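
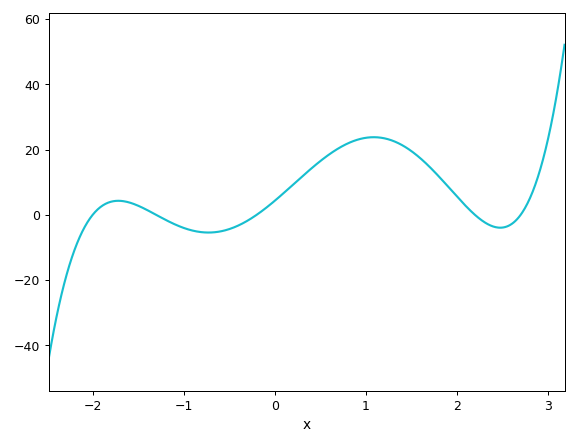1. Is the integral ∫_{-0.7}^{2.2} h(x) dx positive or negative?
positive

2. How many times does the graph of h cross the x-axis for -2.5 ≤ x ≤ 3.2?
5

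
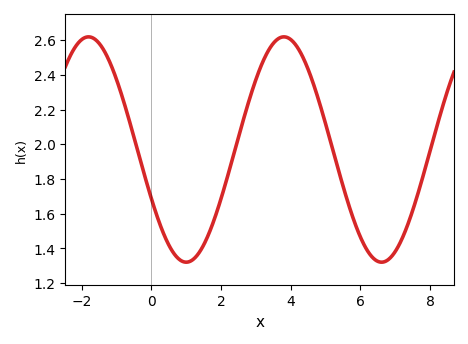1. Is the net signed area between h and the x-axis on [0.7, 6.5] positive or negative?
positive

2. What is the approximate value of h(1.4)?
1.38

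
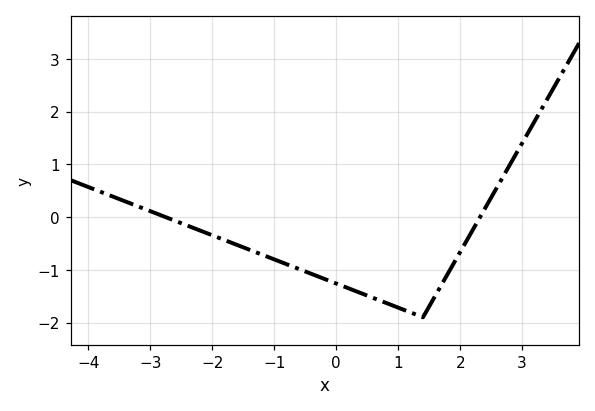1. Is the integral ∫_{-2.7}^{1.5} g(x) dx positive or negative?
negative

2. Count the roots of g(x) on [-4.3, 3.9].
2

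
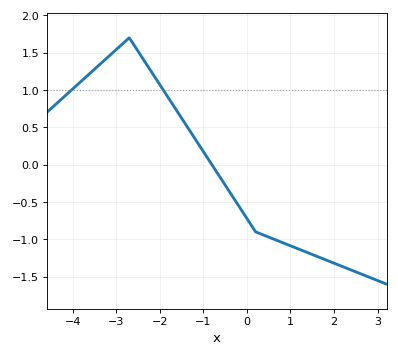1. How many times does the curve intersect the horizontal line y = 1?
2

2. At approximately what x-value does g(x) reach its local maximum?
-2.7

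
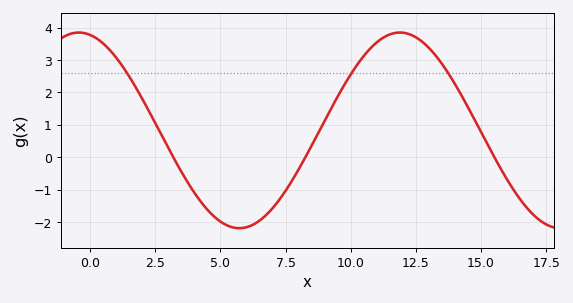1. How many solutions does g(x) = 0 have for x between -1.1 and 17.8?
3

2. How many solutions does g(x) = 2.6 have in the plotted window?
3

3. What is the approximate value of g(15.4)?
0.166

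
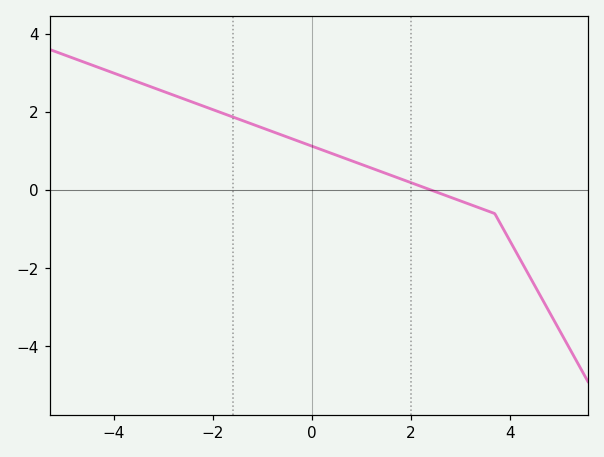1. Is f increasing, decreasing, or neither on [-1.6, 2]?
decreasing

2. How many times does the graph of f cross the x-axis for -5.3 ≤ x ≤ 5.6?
1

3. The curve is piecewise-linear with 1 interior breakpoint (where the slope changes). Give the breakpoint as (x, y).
(3.7, -0.6)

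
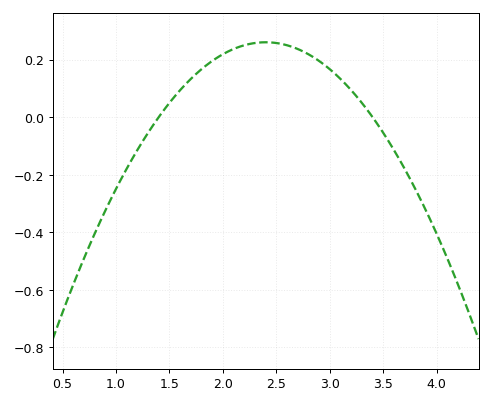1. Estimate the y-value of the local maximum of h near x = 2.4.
0.26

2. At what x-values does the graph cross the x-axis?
1.4, 3.4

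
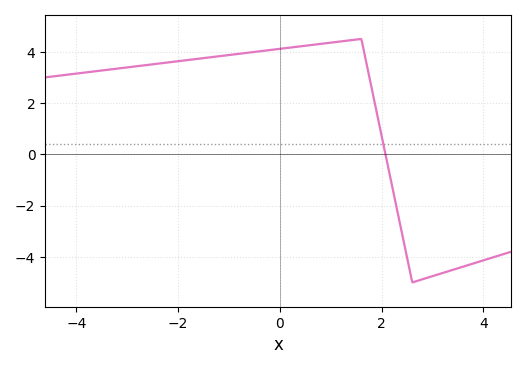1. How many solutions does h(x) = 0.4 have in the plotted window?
1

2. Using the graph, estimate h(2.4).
-3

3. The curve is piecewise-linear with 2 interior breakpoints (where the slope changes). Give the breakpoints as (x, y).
(1.6, 4.5); (2.6, -5)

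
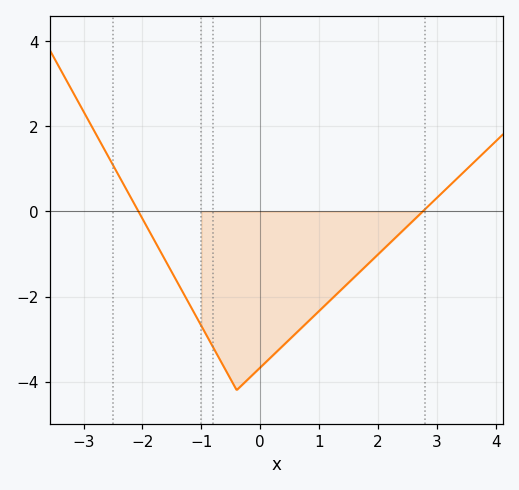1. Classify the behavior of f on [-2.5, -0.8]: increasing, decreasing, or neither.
decreasing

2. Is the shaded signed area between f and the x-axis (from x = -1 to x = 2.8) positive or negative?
negative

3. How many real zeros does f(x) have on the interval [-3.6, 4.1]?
2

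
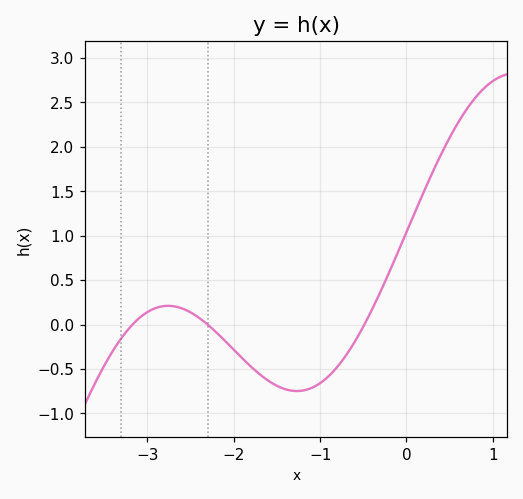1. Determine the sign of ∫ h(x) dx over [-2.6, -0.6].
negative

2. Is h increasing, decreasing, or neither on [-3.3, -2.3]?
neither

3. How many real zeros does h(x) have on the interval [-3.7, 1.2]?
3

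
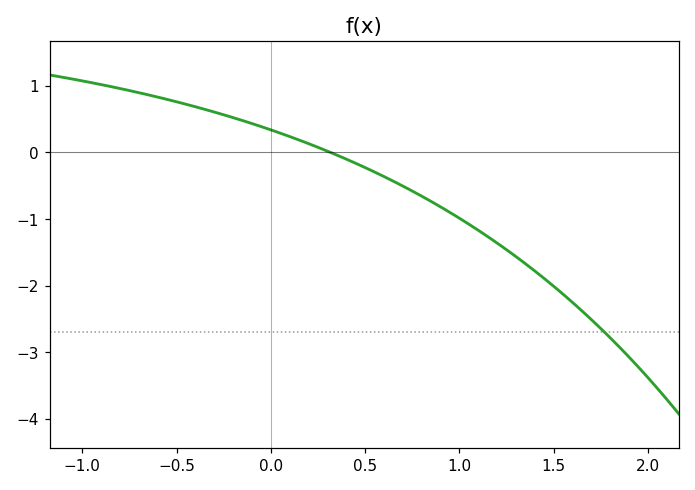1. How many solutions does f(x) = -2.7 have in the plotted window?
1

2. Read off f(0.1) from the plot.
0.24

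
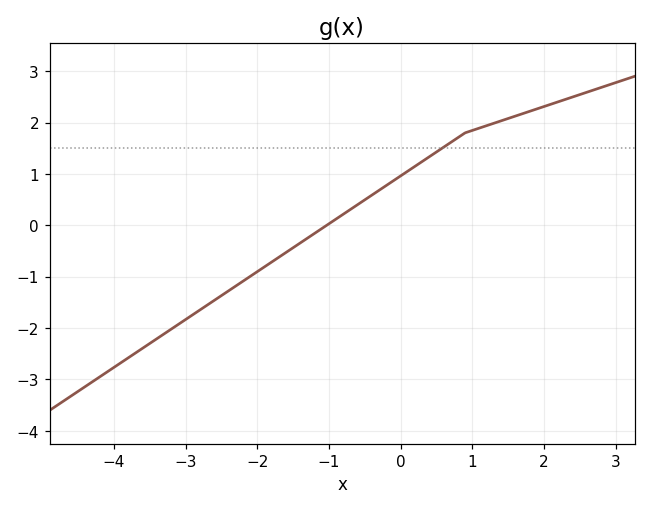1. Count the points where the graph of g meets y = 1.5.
1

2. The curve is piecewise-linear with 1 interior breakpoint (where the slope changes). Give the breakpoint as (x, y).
(0.9, 1.8)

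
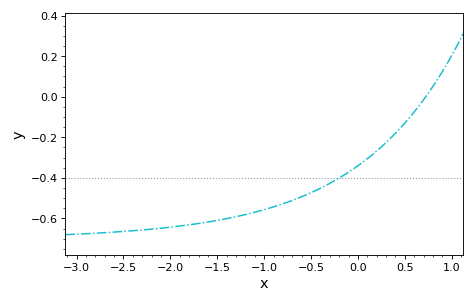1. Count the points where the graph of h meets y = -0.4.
1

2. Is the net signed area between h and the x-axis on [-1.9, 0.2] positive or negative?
negative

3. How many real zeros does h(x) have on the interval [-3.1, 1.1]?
1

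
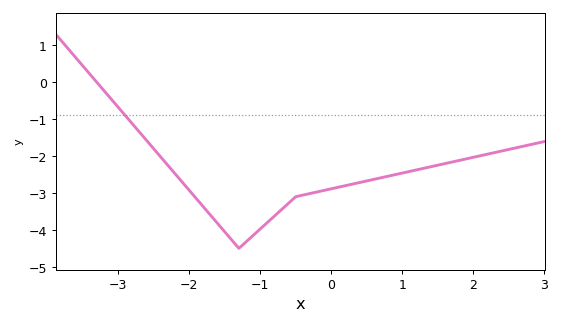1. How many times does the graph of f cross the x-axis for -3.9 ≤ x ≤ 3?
1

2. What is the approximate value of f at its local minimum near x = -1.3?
-4.5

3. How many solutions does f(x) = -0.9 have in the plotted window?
1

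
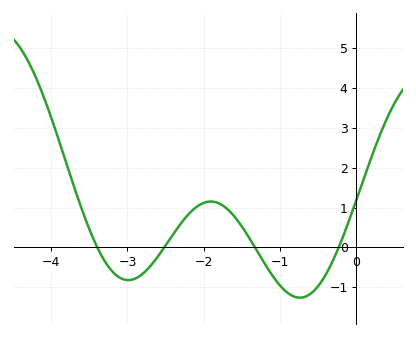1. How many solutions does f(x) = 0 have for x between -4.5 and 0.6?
4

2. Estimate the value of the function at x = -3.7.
1.5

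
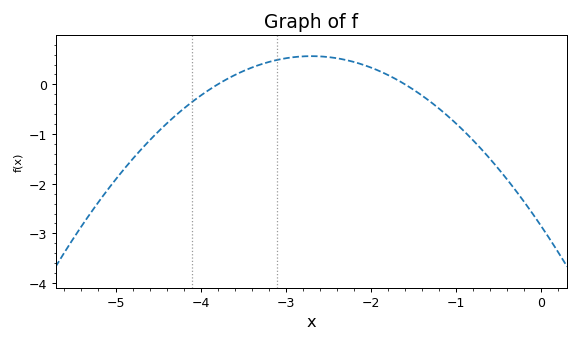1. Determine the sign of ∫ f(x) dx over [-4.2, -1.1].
positive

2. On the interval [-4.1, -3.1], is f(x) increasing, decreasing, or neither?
increasing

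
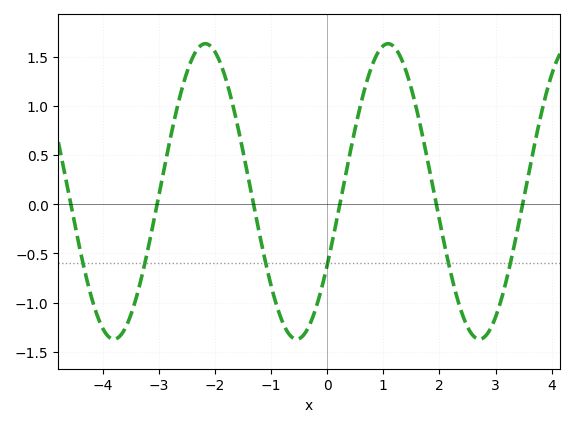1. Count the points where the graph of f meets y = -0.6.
6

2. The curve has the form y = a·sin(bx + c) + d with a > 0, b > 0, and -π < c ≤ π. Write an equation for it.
y = 1.5sin(1.93x - 0.522) + 0.13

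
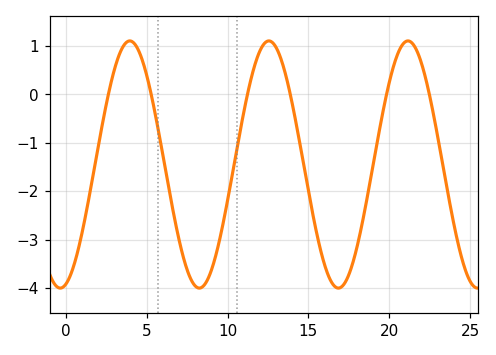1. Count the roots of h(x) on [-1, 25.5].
6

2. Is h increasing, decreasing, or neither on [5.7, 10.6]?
neither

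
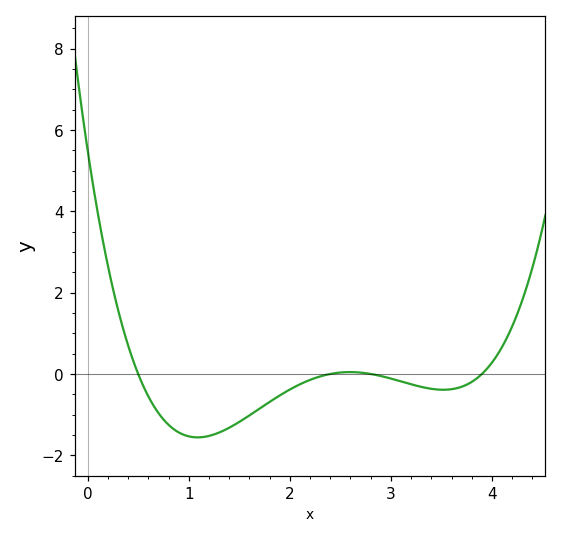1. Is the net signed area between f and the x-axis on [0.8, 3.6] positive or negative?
negative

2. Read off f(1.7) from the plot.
-0.854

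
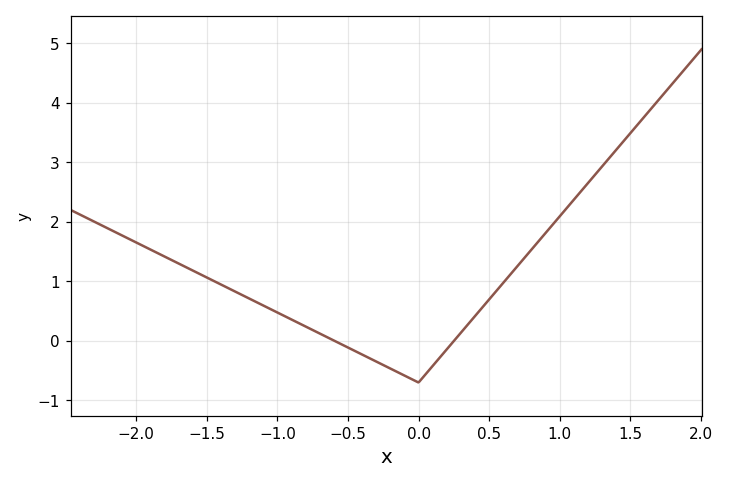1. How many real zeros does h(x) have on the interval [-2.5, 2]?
2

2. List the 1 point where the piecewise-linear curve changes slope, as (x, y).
(0, -0.7)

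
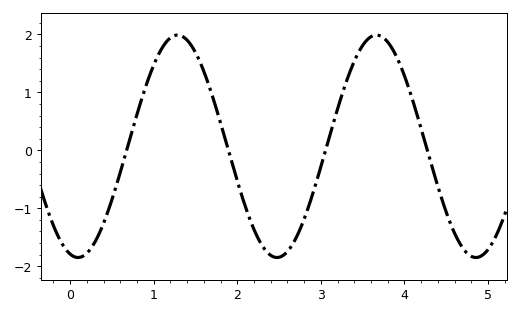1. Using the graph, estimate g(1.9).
0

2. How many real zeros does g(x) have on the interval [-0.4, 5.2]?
4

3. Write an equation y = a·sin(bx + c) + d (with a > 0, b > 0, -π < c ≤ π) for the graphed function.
y = 1.92sin(2.6x - 1.8) + 0.07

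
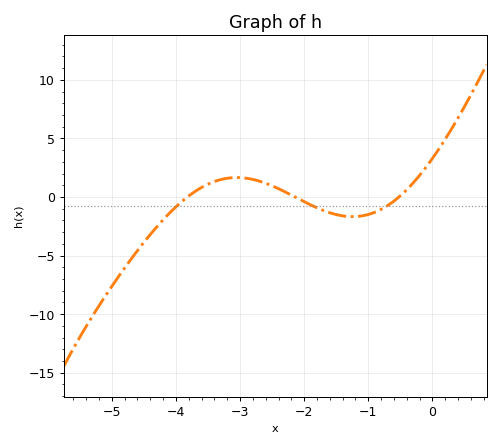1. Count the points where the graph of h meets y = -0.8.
3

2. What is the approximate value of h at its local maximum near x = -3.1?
1.66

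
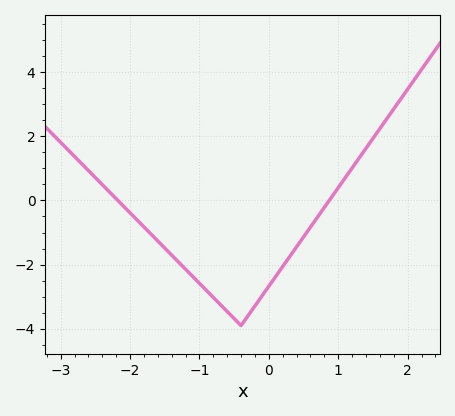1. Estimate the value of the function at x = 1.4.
1.6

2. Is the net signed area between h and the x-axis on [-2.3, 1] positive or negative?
negative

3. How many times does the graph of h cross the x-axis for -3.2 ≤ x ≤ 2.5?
2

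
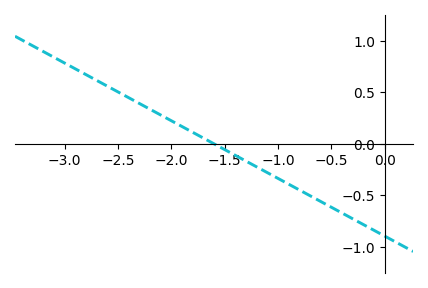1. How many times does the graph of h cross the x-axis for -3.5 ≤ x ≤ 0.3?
1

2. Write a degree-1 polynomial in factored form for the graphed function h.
y = -0.56(x + 1.6)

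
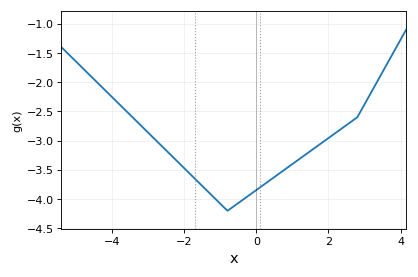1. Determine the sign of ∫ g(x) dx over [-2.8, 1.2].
negative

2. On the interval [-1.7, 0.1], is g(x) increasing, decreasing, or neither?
neither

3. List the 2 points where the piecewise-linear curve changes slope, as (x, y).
(-0.8, -4.2); (2.8, -2.6)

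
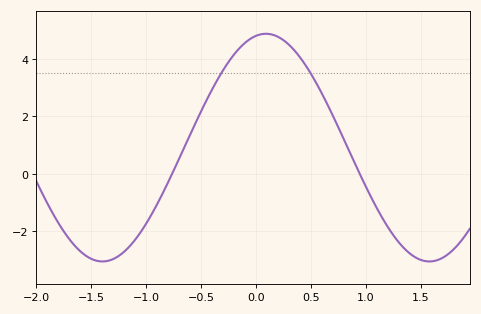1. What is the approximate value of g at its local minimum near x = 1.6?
-3.06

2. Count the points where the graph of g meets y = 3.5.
2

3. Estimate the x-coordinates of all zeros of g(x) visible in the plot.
-0.764, 0.944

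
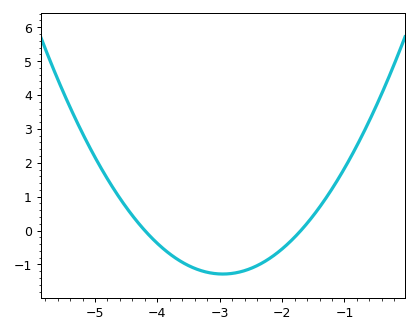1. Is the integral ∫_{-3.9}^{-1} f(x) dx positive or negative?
negative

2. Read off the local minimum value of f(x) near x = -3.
-1.3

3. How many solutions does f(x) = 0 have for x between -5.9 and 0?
2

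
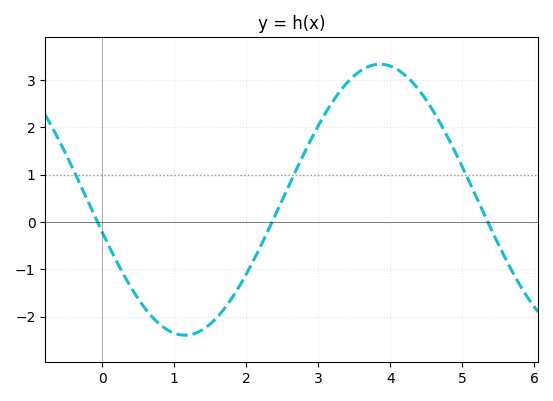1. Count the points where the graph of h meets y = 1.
3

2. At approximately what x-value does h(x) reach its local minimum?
1.15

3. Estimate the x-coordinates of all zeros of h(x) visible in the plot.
-0.064, 2.36, 5.35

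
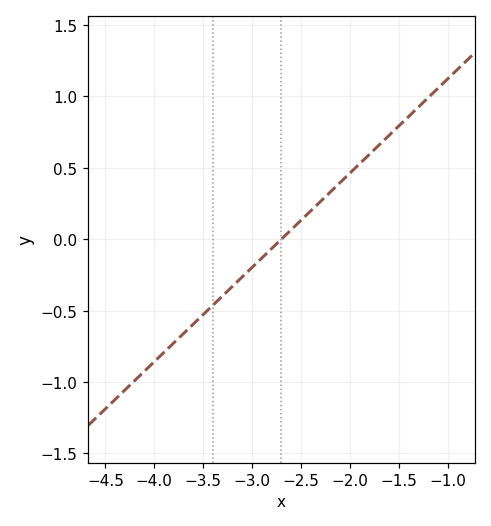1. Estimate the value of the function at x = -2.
0.462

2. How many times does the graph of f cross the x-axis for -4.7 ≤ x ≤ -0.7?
1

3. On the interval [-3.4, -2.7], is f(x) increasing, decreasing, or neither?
increasing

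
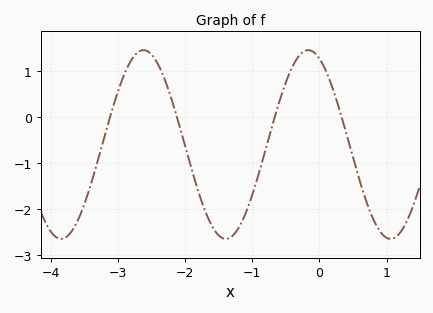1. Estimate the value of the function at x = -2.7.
1.42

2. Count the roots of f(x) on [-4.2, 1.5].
4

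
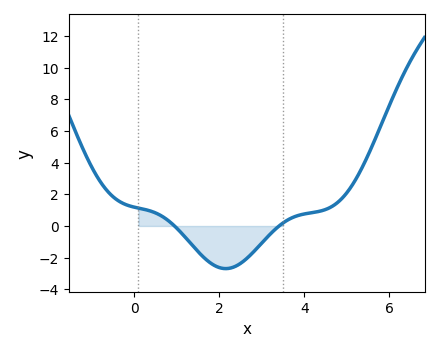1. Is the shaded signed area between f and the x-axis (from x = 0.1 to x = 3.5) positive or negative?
negative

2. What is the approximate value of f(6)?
7.6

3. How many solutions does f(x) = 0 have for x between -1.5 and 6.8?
2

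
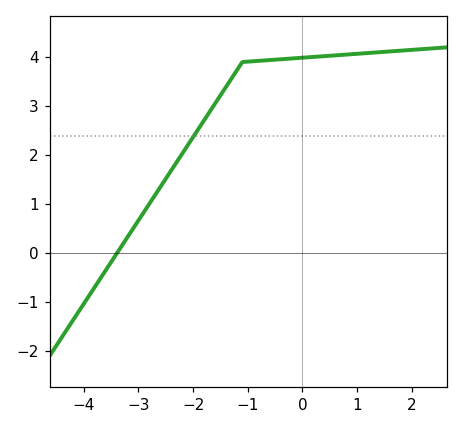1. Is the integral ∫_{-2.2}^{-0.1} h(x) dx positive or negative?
positive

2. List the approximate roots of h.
-3.39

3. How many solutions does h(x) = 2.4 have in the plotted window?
1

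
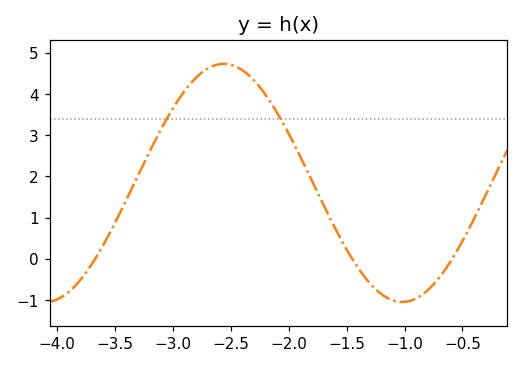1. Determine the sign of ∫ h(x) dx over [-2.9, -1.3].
positive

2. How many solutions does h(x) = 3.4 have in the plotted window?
2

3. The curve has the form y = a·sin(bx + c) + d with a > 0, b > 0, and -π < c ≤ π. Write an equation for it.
y = 2.89sin(2x + 0.51) + 1.84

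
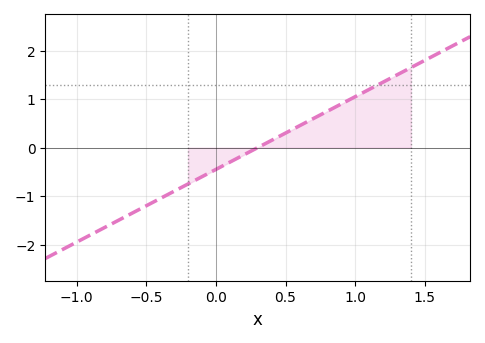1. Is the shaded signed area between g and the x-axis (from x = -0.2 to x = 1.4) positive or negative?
positive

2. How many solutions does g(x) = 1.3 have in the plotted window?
1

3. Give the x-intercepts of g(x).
0.3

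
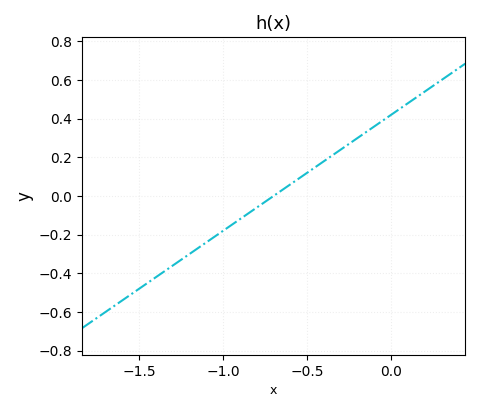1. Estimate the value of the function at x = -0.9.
-0.12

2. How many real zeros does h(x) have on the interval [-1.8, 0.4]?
1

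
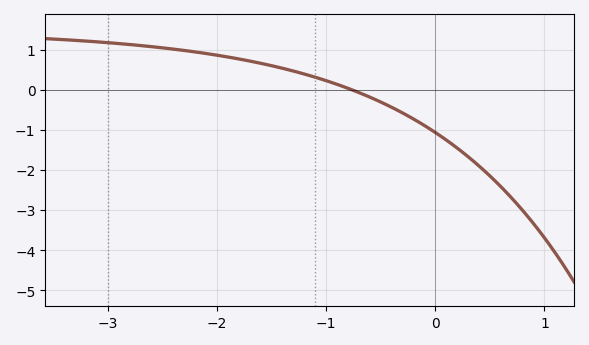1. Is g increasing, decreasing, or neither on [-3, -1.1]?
decreasing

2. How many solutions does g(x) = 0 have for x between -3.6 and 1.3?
1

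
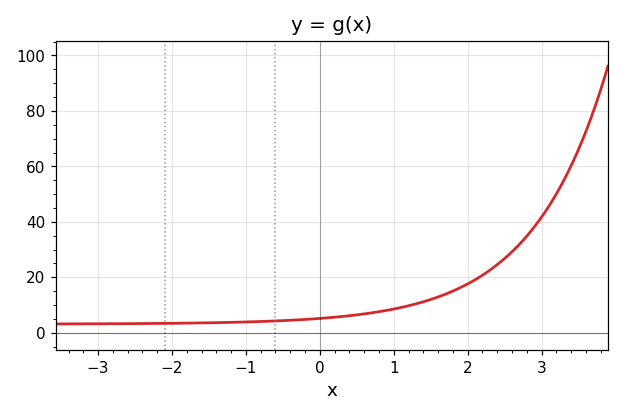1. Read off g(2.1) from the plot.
19.1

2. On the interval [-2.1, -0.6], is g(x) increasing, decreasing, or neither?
increasing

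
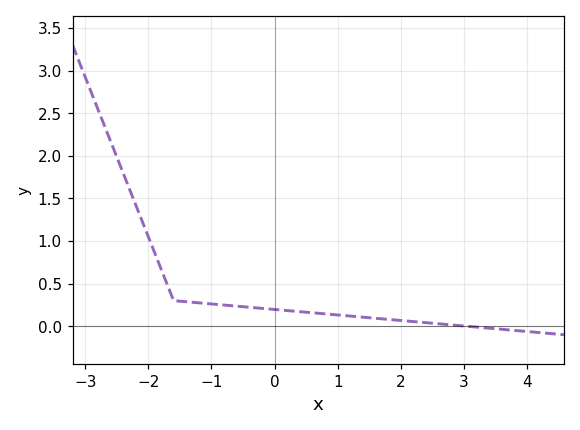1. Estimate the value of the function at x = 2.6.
0.028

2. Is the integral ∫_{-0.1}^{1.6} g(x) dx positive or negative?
positive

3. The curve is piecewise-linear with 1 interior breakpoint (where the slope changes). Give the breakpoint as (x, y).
(-1.6, 0.3)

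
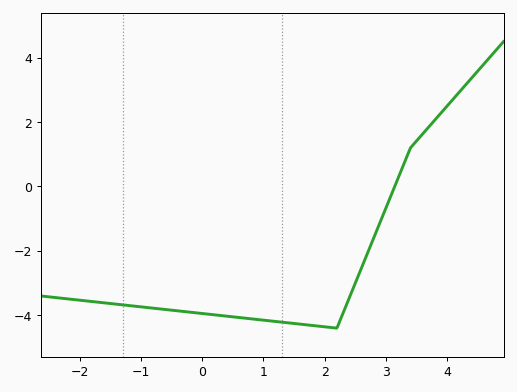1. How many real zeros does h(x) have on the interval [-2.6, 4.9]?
1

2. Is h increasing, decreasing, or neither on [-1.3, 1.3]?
decreasing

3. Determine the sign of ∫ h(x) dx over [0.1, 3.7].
negative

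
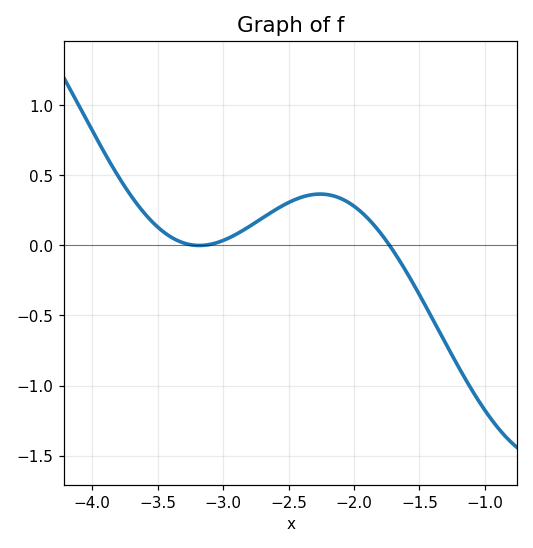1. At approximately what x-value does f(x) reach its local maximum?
-2.26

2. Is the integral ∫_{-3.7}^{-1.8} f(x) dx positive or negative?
positive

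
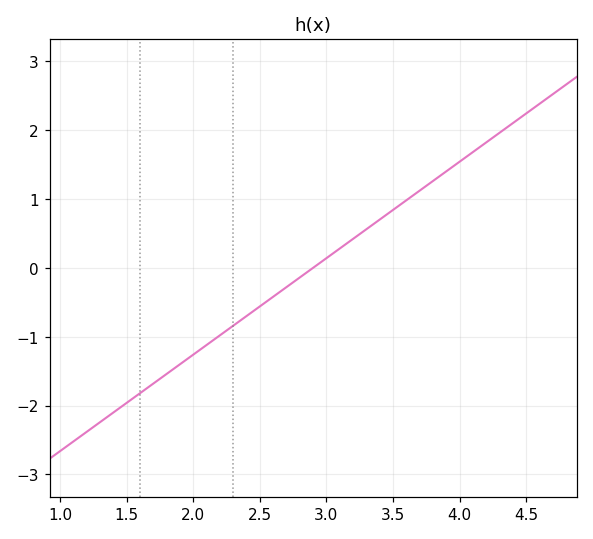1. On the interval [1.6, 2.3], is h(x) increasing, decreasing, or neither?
increasing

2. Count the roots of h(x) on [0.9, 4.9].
1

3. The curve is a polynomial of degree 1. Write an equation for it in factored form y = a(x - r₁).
y = 1.4(x - 2.9)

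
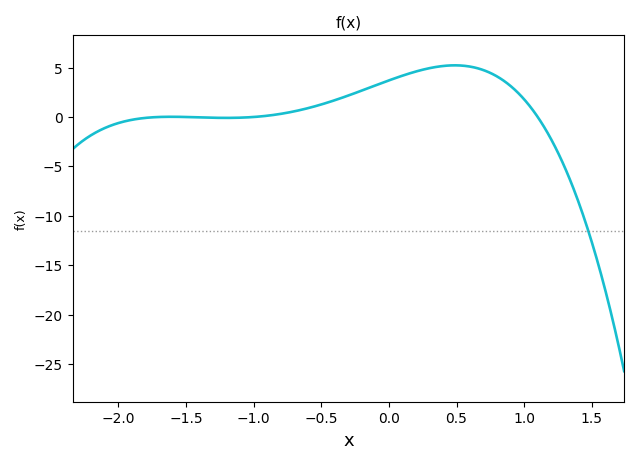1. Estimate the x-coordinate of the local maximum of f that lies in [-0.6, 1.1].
0.487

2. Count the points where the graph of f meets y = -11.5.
1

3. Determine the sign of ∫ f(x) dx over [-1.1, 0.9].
positive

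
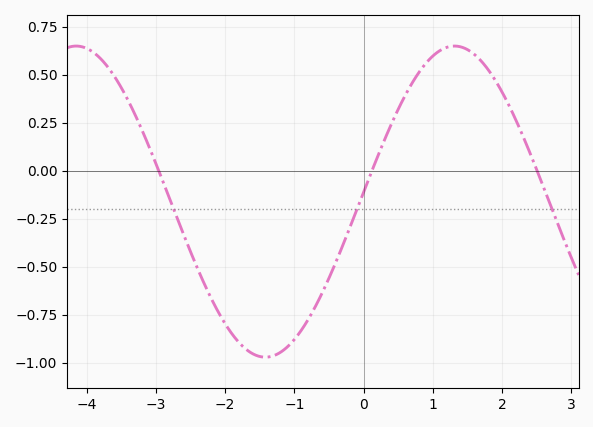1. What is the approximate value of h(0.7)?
0.457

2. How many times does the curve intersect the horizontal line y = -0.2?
3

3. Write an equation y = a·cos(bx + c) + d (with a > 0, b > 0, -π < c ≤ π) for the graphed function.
y = 0.81cos(1.15x - 1.51) - 0.16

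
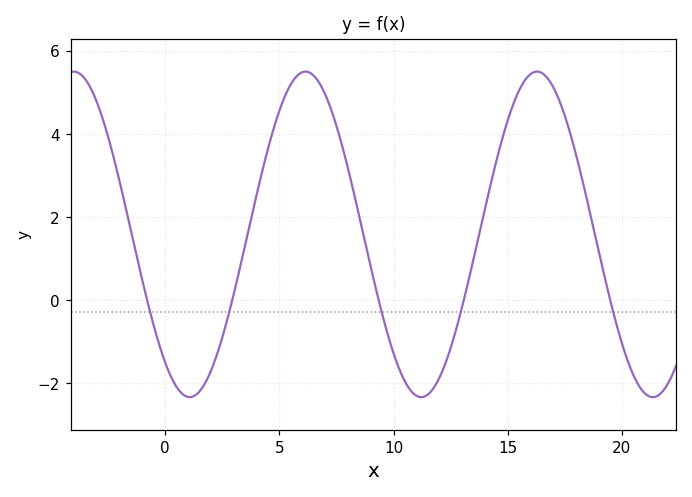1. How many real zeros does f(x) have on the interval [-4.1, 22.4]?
5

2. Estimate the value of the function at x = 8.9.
1.05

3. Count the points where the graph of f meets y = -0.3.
5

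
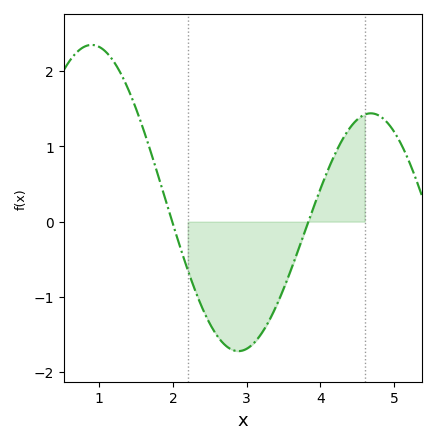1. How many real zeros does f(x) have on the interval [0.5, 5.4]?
2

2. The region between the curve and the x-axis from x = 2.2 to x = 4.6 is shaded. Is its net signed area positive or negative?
negative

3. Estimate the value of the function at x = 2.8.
-1.7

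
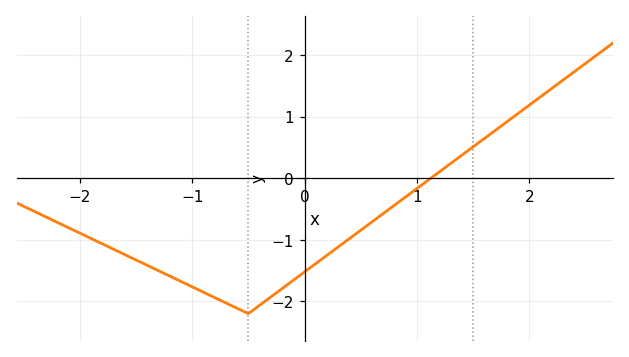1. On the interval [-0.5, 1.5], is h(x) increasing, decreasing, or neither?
increasing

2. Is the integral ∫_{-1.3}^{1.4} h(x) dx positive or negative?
negative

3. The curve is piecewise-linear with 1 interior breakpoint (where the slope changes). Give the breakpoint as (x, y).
(-0.5, -2.2)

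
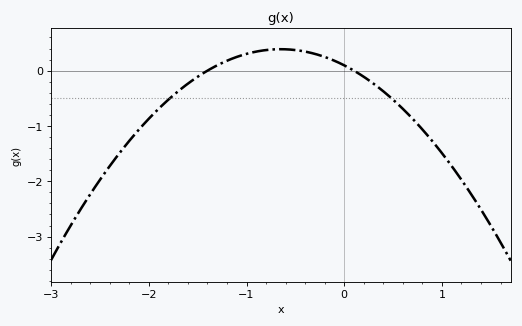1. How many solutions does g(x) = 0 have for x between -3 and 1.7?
2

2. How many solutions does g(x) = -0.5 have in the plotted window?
2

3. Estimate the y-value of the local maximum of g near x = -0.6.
0.4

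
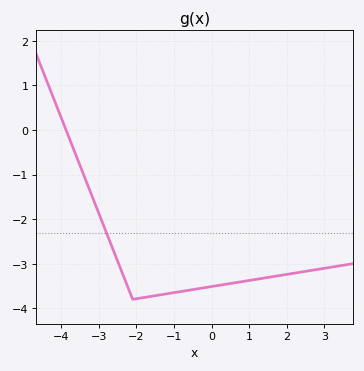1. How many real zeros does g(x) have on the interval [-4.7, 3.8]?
1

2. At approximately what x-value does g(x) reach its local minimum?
-2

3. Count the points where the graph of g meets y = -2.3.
1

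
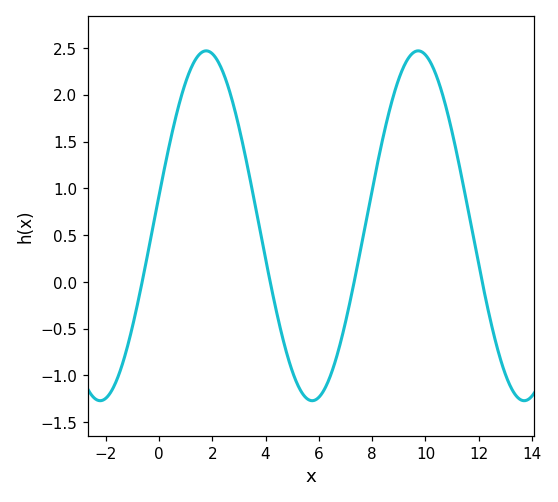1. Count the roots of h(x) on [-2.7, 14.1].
4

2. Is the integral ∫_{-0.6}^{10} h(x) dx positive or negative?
positive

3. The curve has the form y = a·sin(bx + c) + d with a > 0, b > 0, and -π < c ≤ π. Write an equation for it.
y = 1.87sin(0.79x + 0.17) + 0.6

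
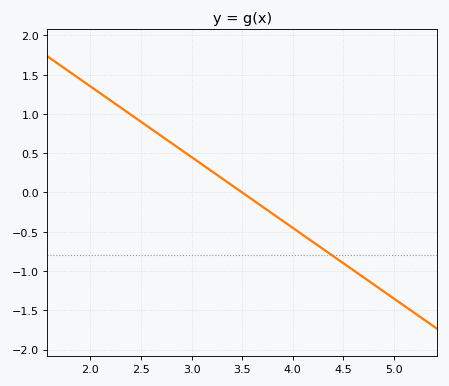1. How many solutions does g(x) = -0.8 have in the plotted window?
1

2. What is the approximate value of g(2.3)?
1.1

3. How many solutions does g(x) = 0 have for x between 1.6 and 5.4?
1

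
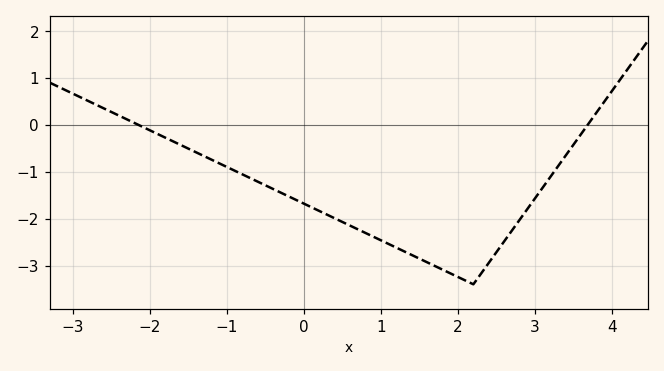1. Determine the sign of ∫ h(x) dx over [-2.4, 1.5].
negative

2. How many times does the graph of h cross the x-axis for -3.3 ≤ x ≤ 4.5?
2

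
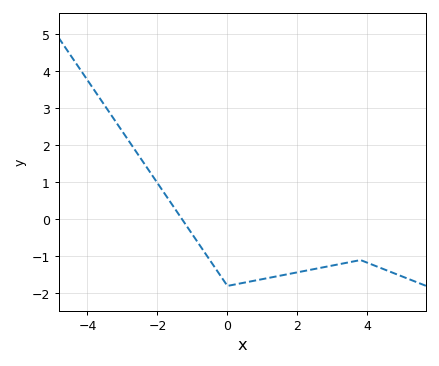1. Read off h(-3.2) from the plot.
2.6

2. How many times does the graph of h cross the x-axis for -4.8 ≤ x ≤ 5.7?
1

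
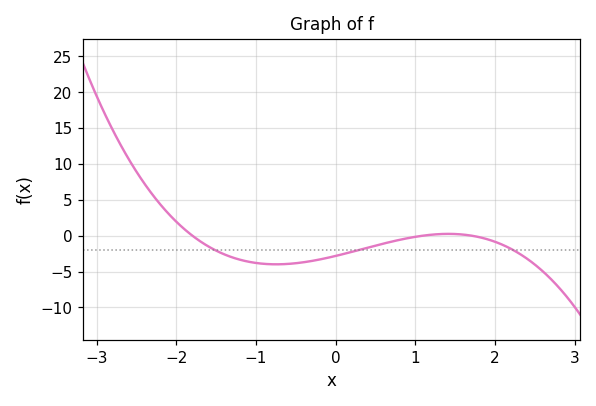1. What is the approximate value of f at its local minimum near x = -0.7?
-4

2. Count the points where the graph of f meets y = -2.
3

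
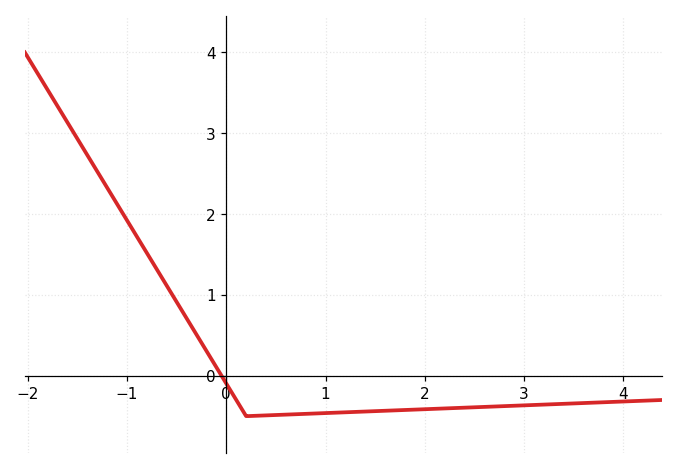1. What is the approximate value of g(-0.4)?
0.7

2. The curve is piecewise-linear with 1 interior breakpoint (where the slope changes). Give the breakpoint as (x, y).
(0.2, -0.5)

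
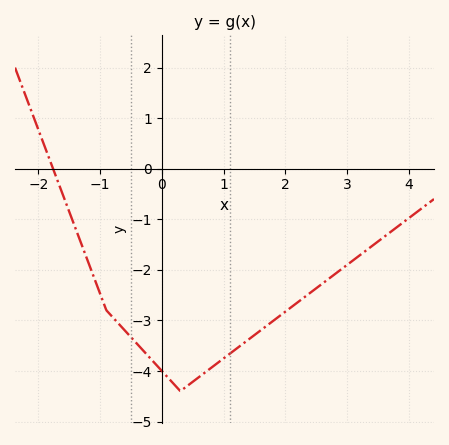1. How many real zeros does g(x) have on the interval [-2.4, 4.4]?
1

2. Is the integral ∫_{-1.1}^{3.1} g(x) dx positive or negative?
negative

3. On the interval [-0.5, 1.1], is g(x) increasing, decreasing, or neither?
neither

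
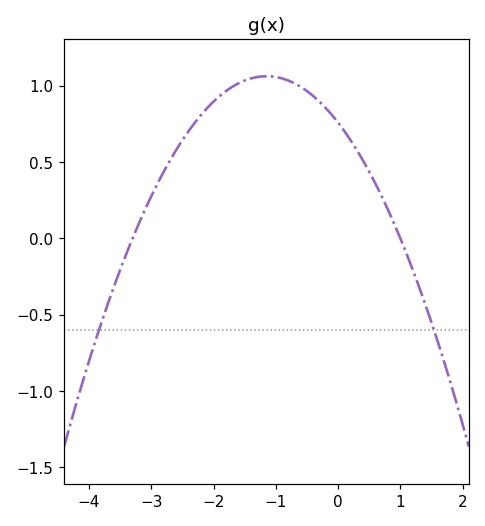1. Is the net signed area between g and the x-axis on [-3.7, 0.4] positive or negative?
positive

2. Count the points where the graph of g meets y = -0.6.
2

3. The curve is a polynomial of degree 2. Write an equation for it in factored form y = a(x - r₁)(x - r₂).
y = -0.23(x + 3.3)(x - 1)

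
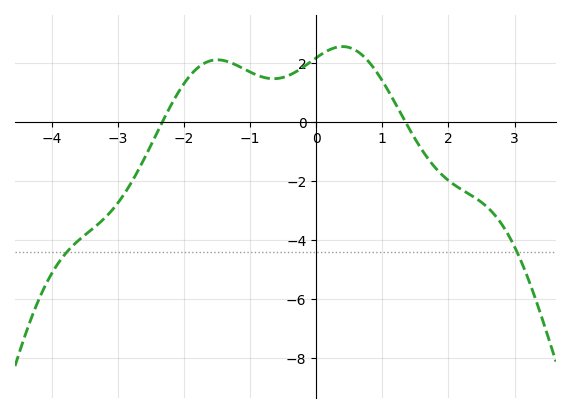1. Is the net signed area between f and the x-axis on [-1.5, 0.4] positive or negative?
positive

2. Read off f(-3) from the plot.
-2.76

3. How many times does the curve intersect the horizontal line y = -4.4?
2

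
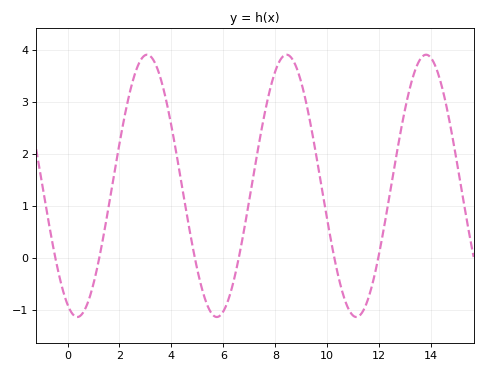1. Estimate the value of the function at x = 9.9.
1.01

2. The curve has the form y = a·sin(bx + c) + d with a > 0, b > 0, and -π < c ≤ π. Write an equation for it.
y = 2.52sin(1.17x - 2.01) + 1.38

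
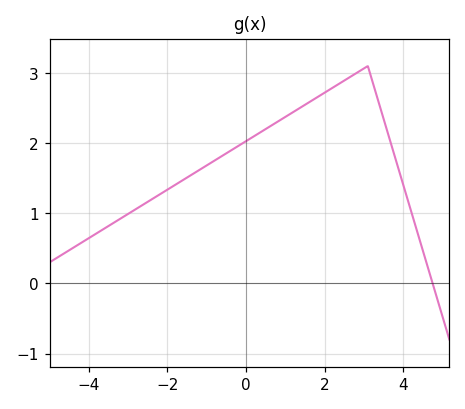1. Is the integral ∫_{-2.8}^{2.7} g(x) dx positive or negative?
positive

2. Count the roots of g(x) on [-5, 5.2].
1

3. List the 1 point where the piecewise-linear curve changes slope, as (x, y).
(3.1, 3.1)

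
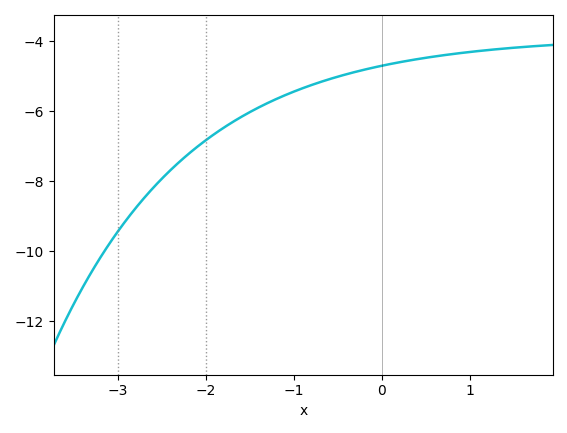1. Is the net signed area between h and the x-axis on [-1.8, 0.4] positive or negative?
negative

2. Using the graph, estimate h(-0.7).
-5.2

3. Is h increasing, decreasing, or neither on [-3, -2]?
increasing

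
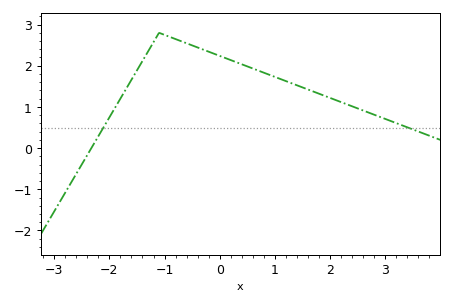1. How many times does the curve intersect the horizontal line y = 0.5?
2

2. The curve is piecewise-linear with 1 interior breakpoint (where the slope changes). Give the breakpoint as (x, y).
(-1.1, 2.8)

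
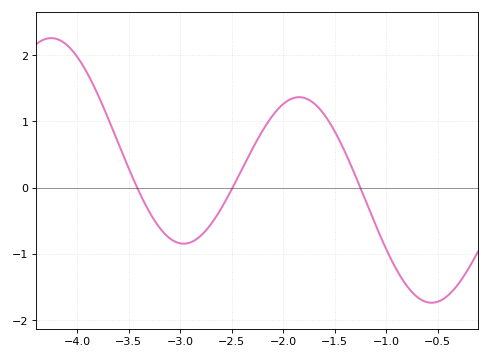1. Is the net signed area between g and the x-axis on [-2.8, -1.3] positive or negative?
positive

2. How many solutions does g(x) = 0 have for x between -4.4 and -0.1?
3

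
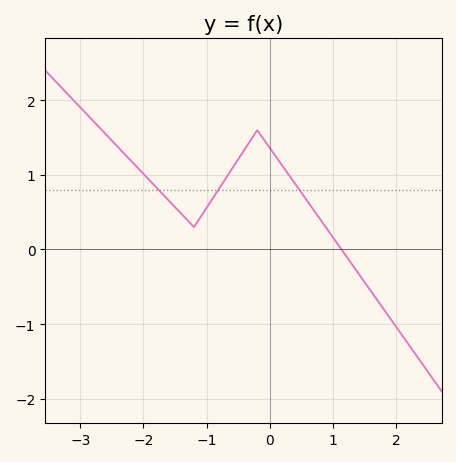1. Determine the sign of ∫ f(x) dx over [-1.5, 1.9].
positive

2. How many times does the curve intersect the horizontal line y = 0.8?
3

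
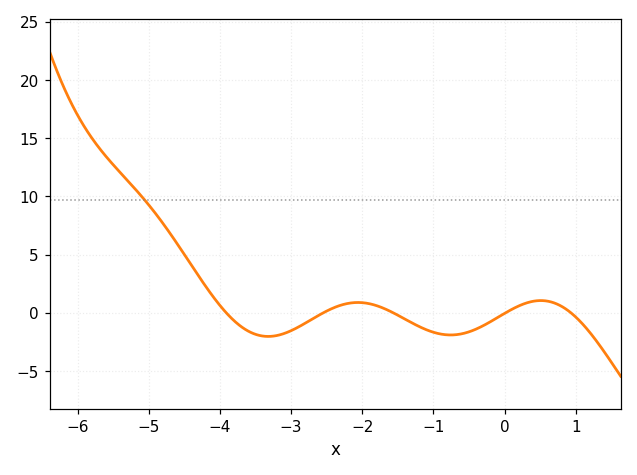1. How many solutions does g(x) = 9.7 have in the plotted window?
1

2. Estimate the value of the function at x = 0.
-0.048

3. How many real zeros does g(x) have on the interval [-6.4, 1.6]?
5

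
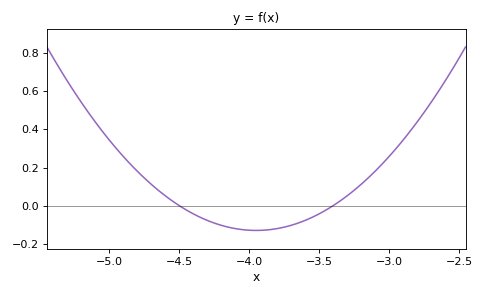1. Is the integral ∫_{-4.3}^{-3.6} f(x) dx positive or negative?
negative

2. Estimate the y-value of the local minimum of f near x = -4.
-0.14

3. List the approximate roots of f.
-4.5, -3.4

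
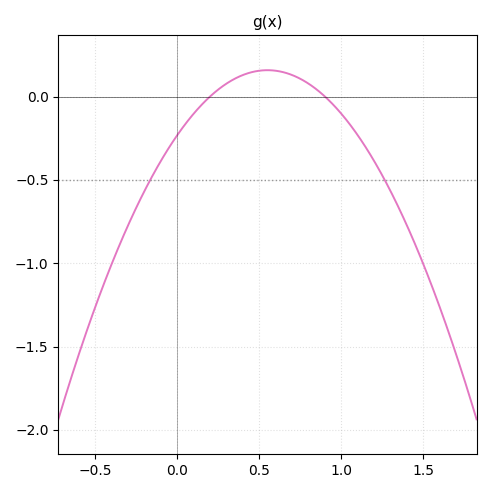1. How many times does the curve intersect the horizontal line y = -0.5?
2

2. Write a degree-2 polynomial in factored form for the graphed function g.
y = -1.29(x - 0.2)(x - 0.9)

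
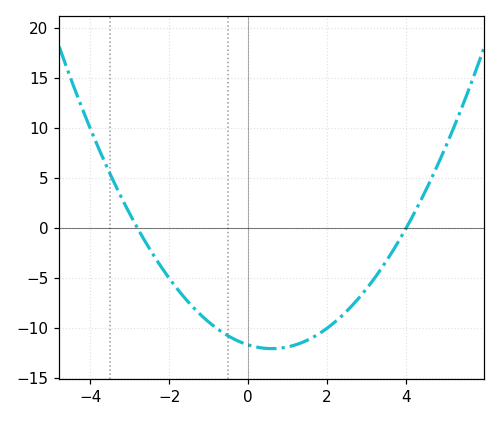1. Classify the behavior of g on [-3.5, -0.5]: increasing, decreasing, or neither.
decreasing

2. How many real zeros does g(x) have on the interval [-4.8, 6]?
2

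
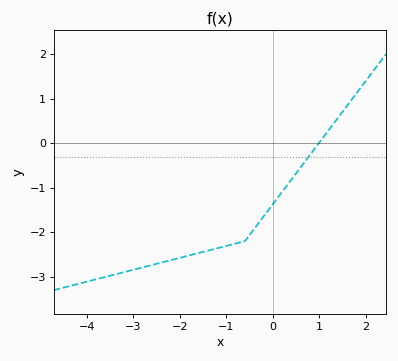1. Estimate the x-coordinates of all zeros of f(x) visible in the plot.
0.988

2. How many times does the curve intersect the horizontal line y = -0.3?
1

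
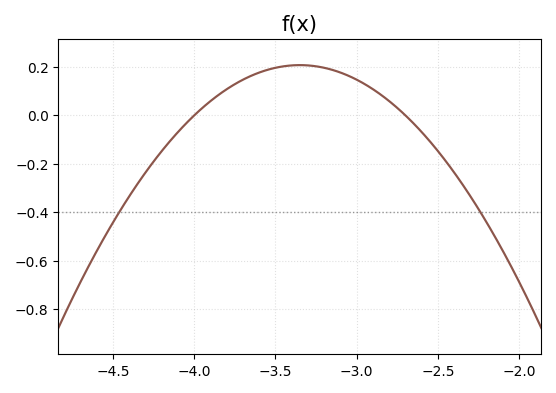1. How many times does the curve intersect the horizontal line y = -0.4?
2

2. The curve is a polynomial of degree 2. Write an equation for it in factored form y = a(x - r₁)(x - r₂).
y = -0.49(x + 4)(x + 2.7)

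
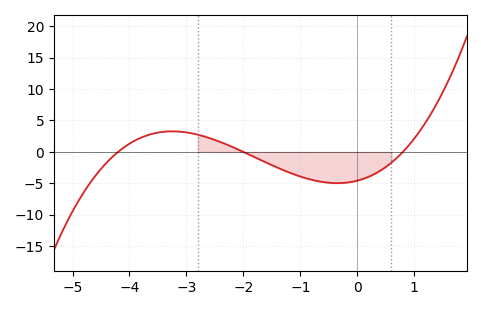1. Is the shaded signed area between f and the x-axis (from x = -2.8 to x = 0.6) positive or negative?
negative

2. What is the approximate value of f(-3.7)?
2.5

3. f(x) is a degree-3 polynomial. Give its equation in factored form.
y = 0.68(x + 4.2)(x + 2)(x - 0.8)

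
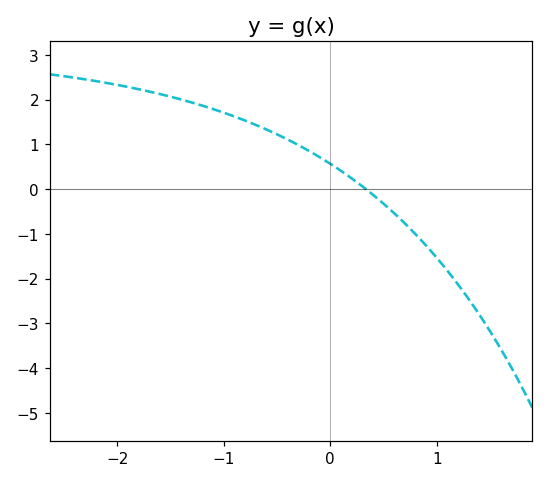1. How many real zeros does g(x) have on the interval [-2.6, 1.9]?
1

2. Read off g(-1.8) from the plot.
2.2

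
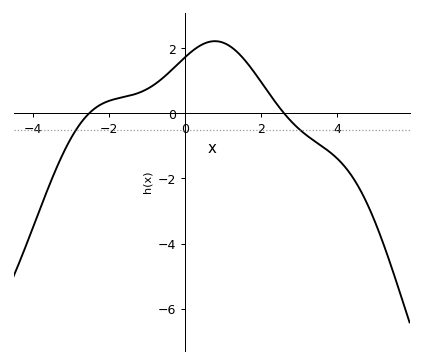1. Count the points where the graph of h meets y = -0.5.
2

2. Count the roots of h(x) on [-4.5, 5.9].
2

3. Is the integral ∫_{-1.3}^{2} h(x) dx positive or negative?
positive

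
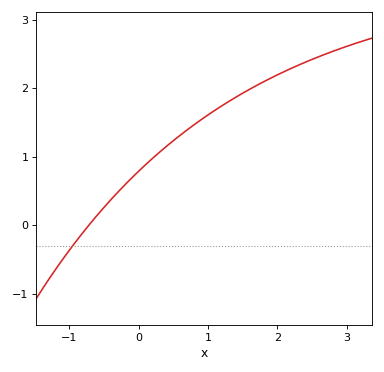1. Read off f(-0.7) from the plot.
0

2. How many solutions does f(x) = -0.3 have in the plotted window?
1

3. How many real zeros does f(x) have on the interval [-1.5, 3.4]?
1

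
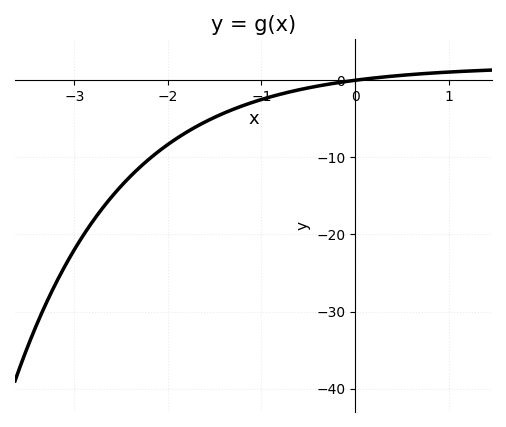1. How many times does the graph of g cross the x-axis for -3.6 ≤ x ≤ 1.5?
1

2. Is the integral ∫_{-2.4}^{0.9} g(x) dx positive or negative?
negative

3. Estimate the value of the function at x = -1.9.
-7.5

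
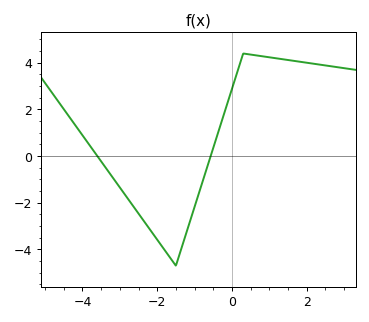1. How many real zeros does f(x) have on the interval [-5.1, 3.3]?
2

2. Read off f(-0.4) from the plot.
0.8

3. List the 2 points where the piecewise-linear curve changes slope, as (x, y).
(-1.5, -4.7); (0.3, 4.4)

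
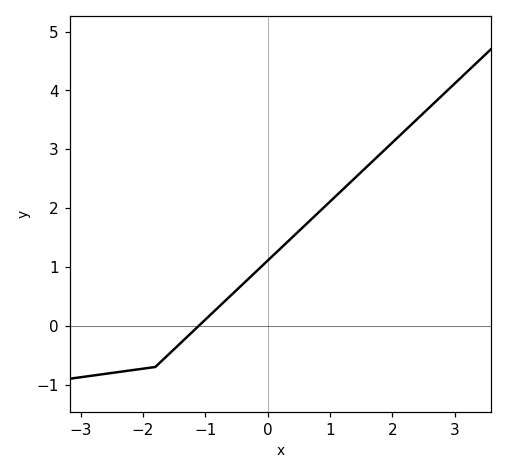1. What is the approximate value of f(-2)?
-0.729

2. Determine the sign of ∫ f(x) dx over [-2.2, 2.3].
positive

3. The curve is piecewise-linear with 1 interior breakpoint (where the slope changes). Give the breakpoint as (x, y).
(-1.8, -0.7)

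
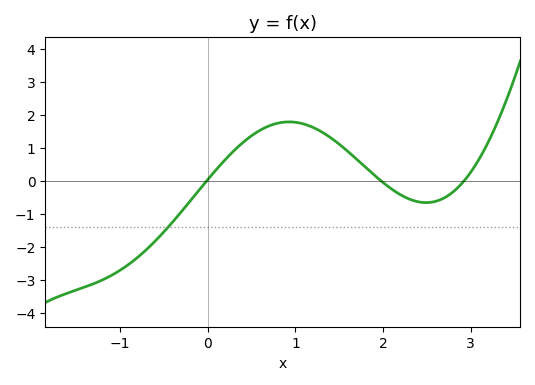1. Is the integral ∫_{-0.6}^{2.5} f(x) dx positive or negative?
positive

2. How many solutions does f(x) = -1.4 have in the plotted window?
1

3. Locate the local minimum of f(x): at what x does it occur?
2.5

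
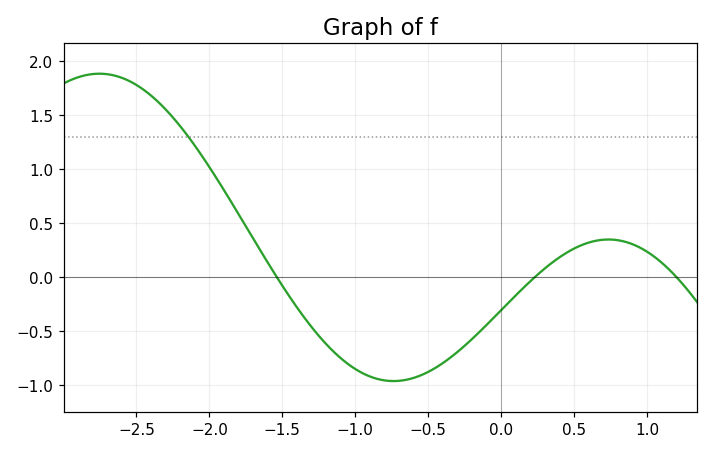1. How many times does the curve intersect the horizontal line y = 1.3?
1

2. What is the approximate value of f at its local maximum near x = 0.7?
0.35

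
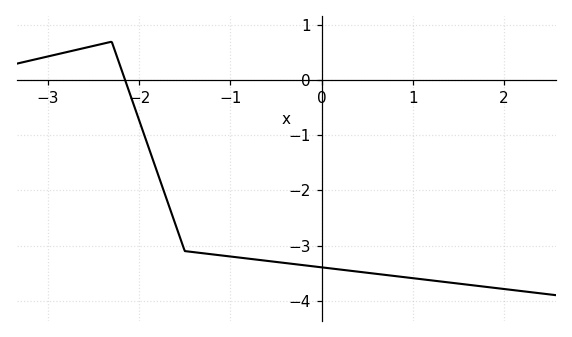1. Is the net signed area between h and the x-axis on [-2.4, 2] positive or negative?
negative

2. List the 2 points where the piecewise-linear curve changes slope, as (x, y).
(-2.3, 0.7); (-1.5, -3.1)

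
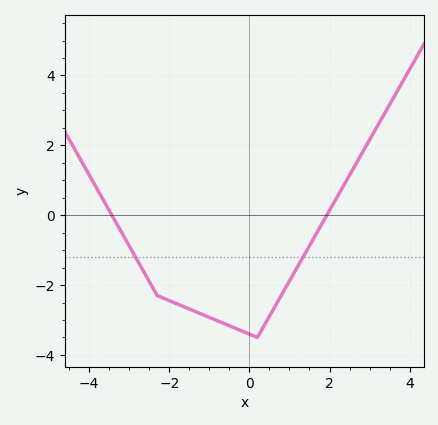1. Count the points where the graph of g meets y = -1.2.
2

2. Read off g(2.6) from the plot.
1.35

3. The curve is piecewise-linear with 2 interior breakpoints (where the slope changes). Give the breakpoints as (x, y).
(-2.3, -2.3); (0.2, -3.5)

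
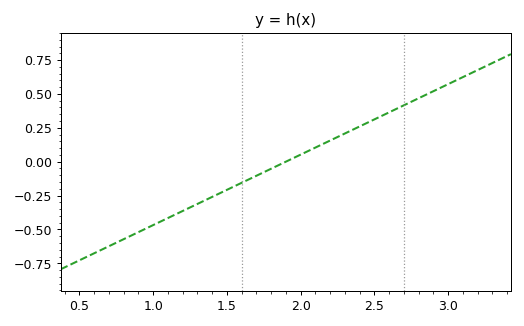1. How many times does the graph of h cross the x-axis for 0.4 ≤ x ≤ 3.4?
1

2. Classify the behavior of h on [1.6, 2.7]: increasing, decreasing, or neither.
increasing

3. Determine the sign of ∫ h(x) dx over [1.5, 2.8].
positive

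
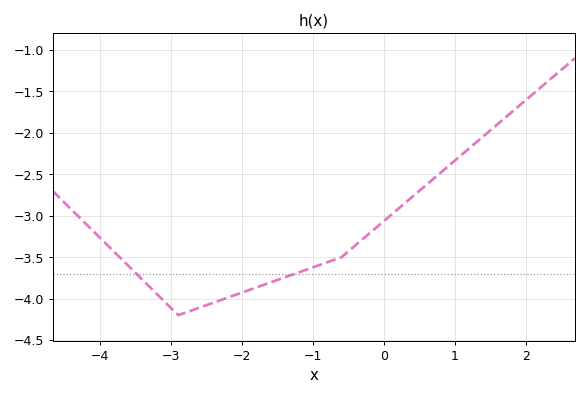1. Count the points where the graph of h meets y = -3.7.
2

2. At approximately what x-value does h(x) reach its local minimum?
-2.9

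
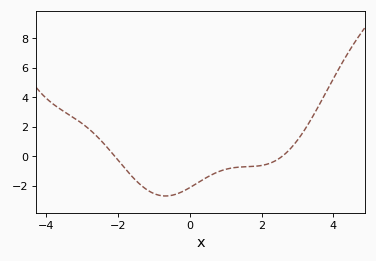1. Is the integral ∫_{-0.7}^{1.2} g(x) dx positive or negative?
negative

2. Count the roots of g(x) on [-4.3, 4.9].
2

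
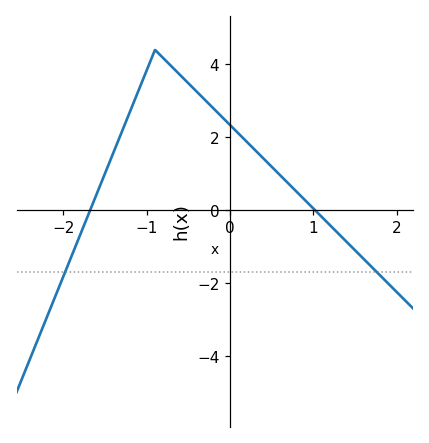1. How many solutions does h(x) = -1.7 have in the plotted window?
2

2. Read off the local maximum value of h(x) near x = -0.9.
4.4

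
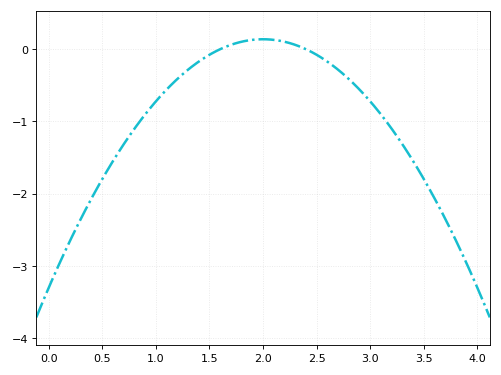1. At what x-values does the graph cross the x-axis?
1.6, 2.4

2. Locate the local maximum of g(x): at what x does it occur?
2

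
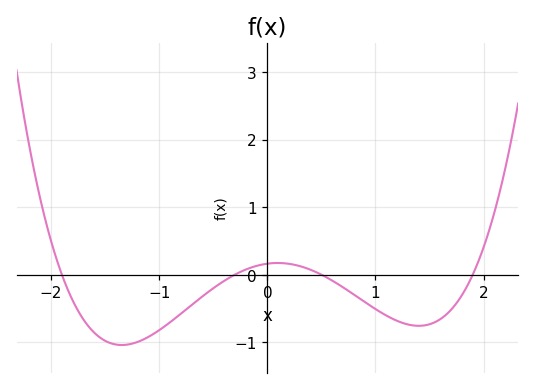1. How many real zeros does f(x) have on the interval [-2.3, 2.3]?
4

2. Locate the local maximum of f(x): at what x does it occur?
0.1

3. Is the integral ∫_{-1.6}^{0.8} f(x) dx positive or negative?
negative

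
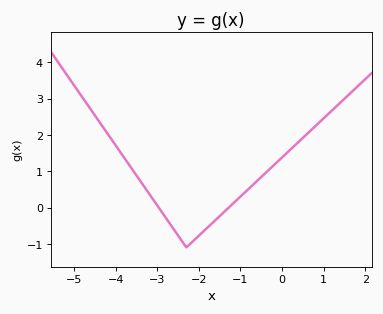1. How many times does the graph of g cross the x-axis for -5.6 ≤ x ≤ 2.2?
2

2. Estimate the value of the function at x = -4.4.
2.4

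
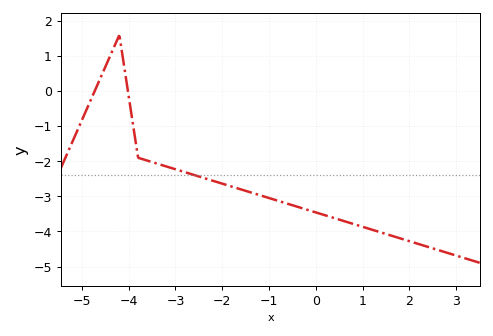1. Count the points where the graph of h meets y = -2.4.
1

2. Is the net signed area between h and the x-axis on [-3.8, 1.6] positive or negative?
negative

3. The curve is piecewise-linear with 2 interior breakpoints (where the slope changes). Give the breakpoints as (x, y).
(-4.2, 1.6); (-3.8, -1.9)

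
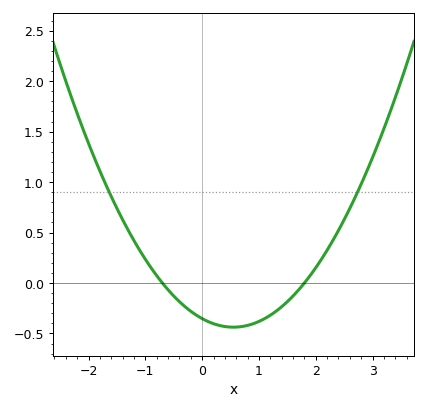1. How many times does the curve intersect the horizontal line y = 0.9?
2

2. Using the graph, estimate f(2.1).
0.25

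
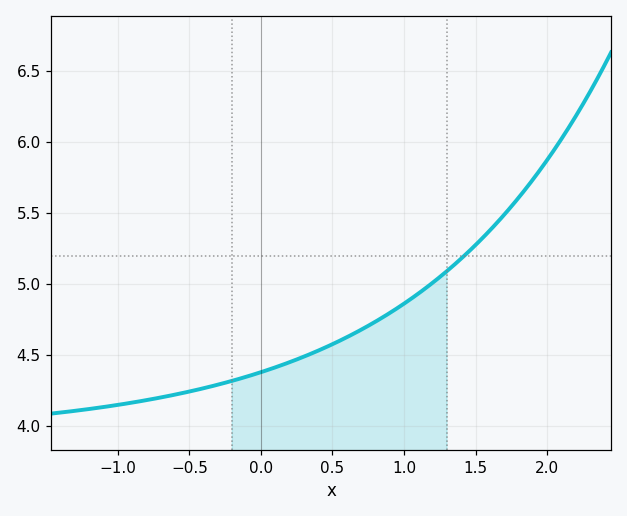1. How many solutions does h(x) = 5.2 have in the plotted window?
1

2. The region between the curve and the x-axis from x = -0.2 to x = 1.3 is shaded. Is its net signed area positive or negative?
positive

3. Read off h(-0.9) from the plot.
4.15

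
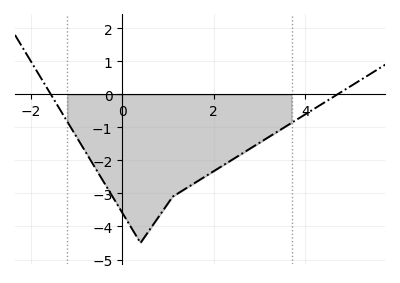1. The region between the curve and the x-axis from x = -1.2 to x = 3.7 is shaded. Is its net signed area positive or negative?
negative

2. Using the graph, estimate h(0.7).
-3.9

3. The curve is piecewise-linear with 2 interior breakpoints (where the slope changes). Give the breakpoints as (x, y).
(0.4, -4.5); (1.1, -3.1)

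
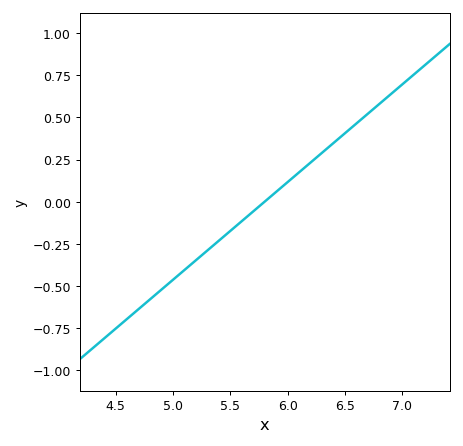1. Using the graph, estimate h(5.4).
-0.25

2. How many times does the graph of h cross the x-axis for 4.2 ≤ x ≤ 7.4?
1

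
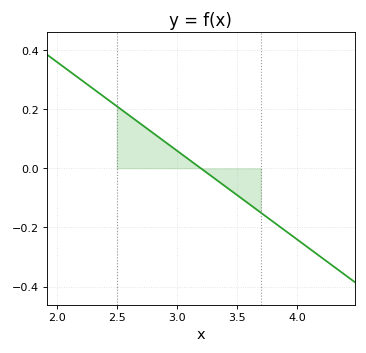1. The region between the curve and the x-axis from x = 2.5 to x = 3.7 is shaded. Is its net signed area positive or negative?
positive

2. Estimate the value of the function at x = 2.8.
0.12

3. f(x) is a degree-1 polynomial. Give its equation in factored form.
y = -0.3(x - 3.2)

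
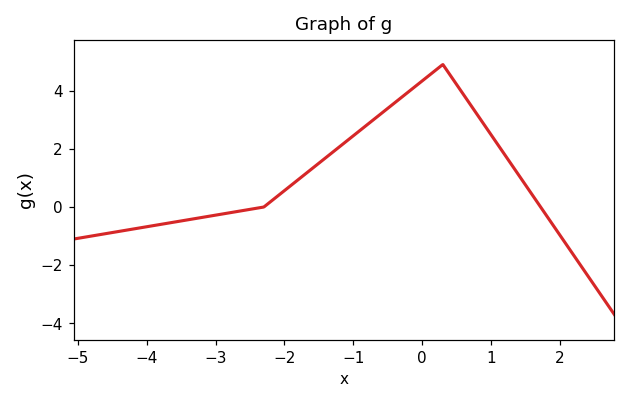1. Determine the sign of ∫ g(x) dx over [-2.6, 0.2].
positive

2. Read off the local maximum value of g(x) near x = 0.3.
4.9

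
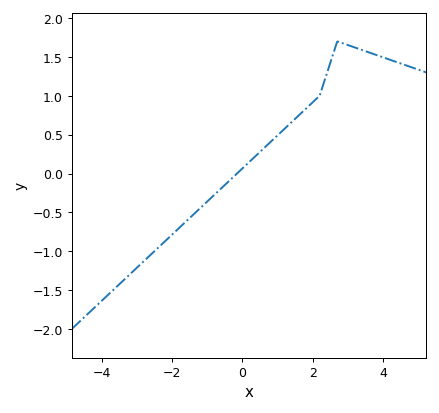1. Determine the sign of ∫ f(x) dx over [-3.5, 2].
negative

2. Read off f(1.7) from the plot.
0.787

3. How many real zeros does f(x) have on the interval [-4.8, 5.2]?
1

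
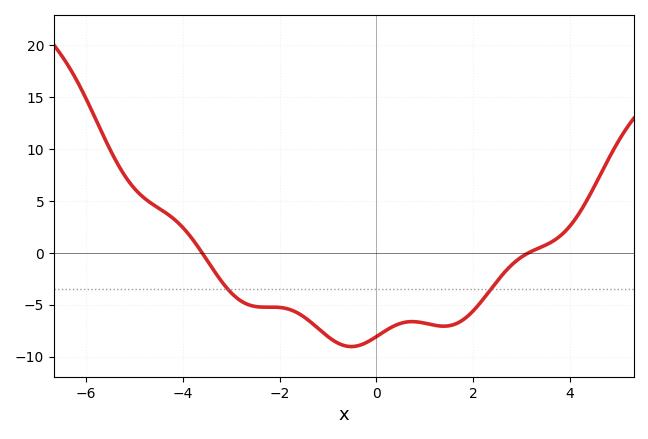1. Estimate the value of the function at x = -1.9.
-5.5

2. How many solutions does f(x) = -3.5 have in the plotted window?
2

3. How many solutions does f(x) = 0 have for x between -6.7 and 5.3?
2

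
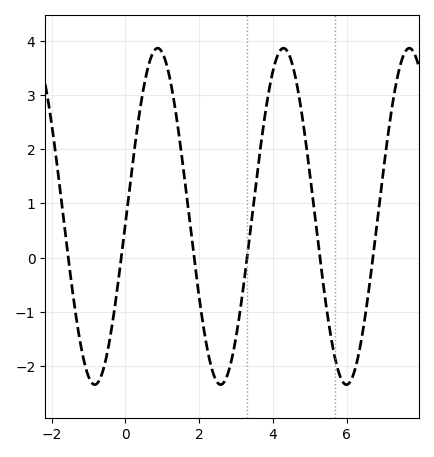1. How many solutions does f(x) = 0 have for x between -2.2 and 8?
6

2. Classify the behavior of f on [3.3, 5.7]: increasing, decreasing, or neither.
neither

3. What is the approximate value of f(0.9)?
3.9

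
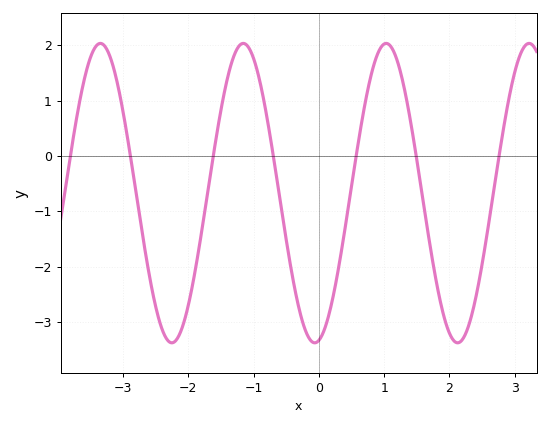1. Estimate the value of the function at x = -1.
1.76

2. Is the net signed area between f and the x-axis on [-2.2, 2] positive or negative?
negative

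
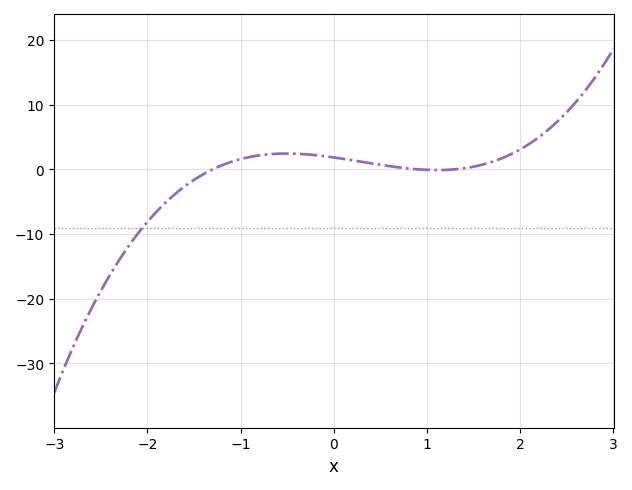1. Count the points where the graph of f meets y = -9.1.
1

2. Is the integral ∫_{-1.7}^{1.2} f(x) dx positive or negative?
positive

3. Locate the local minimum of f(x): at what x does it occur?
1.1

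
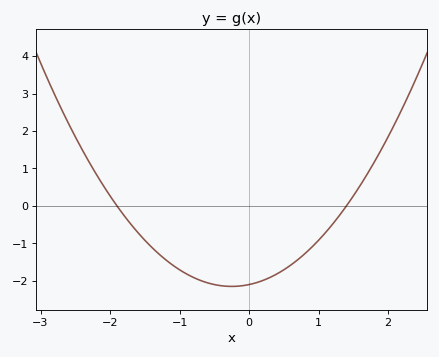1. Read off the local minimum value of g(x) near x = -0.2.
-2.2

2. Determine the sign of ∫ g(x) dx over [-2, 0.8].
negative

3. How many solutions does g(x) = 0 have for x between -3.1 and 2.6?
2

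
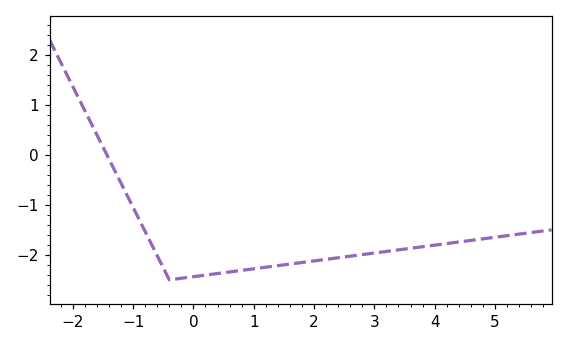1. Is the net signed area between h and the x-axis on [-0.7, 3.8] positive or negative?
negative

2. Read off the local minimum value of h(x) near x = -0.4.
-2.5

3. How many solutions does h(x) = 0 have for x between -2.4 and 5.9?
1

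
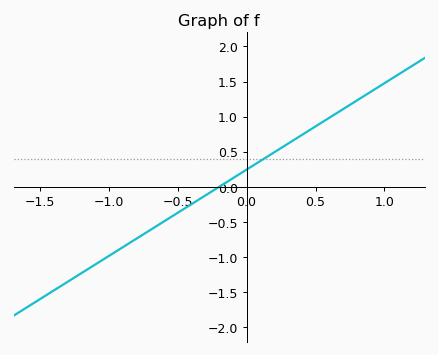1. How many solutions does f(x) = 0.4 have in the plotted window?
1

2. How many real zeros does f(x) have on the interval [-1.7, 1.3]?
1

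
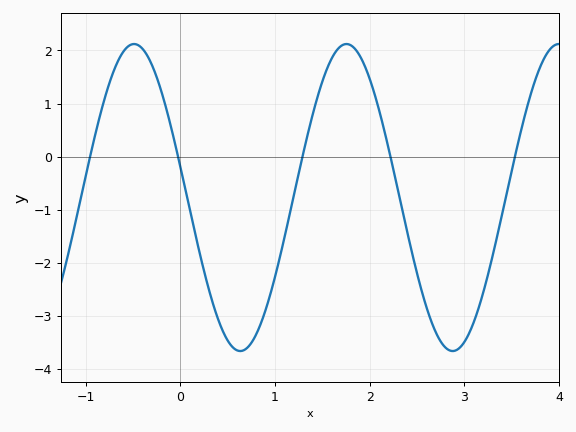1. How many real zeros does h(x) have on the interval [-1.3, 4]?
5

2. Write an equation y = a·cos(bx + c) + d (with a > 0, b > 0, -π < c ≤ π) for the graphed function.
y = 2.89cos(2.8x + 1.37) - 0.77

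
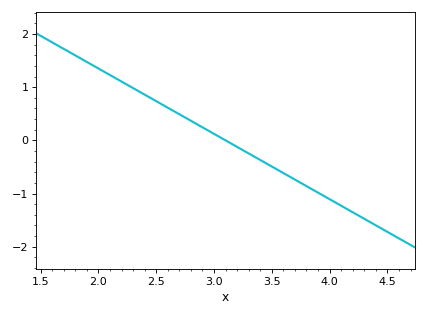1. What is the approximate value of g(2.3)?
0.984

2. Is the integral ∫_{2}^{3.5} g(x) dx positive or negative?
positive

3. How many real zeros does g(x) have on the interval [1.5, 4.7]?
1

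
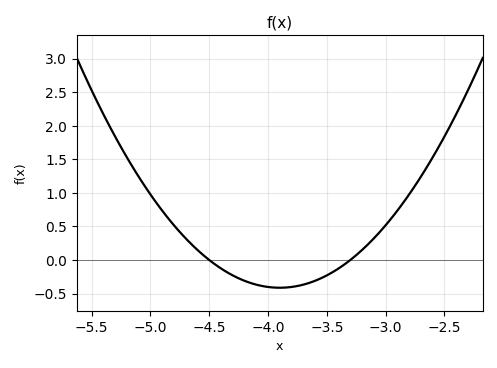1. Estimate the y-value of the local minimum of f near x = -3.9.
-0.414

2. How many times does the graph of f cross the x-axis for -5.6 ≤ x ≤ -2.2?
2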